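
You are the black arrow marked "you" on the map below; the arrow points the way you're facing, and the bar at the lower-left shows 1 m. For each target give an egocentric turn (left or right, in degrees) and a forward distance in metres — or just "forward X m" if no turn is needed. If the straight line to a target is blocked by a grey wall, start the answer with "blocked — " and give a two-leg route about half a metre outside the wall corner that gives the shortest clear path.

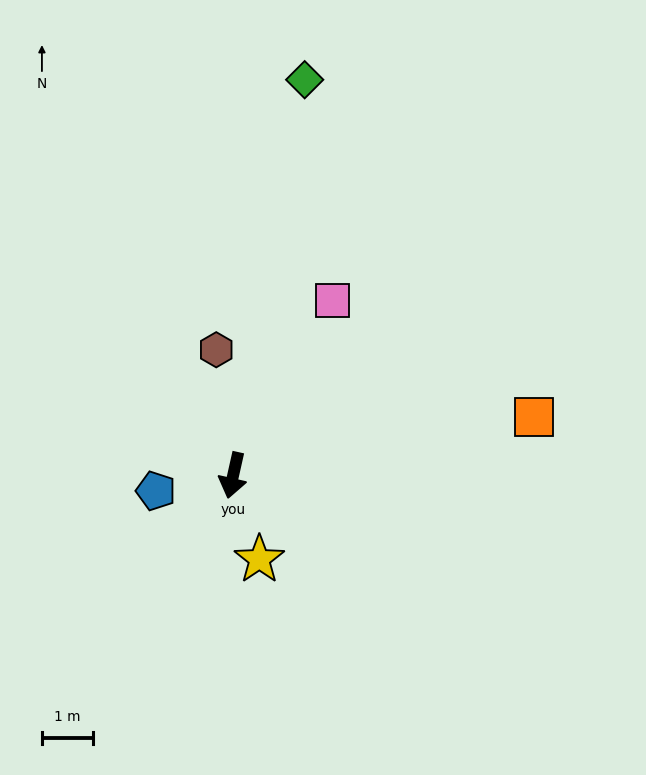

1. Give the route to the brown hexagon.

turn right 160°, forward 2.5 m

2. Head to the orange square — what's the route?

turn left 114°, forward 5.9 m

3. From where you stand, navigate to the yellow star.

turn left 30°, forward 1.7 m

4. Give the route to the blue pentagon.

turn right 66°, forward 1.5 m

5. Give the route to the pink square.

turn left 163°, forward 3.9 m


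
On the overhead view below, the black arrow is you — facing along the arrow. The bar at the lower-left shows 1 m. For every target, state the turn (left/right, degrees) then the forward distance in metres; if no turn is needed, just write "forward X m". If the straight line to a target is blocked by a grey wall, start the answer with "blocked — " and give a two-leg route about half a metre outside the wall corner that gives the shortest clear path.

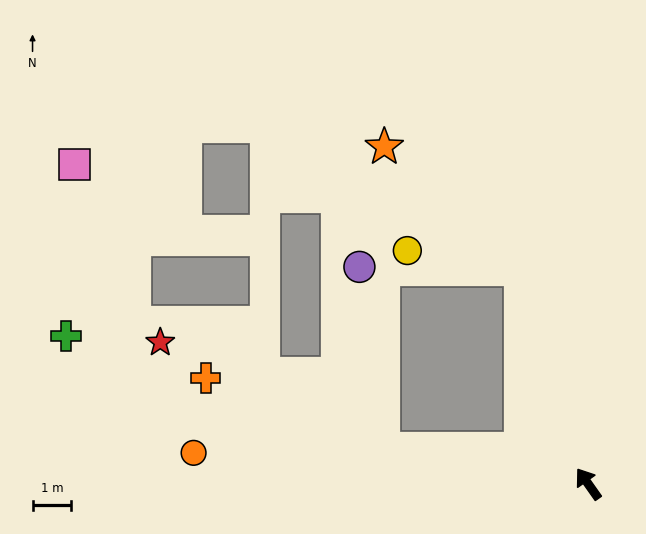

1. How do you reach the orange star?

blocked — turn right 18°, forward 5.8 m, then turn left 31°, forward 4.7 m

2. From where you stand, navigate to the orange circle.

turn left 50°, forward 10.2 m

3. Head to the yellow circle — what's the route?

blocked — turn right 18°, forward 5.8 m, then turn left 63°, forward 3.0 m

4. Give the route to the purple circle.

blocked — turn left 45°, forward 5.4 m, then turn right 73°, forward 4.7 m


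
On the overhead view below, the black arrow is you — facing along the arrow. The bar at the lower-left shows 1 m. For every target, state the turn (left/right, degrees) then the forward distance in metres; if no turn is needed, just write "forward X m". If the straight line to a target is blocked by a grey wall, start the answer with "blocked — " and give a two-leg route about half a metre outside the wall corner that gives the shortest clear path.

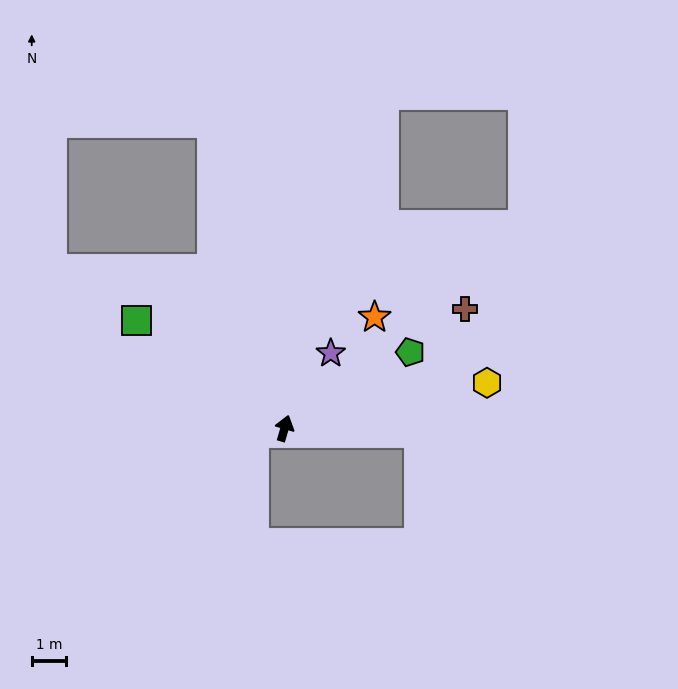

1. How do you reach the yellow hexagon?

turn right 61°, forward 6.0 m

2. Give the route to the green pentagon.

turn right 42°, forward 4.2 m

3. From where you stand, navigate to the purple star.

turn right 15°, forward 2.5 m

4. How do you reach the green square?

turn left 70°, forward 5.3 m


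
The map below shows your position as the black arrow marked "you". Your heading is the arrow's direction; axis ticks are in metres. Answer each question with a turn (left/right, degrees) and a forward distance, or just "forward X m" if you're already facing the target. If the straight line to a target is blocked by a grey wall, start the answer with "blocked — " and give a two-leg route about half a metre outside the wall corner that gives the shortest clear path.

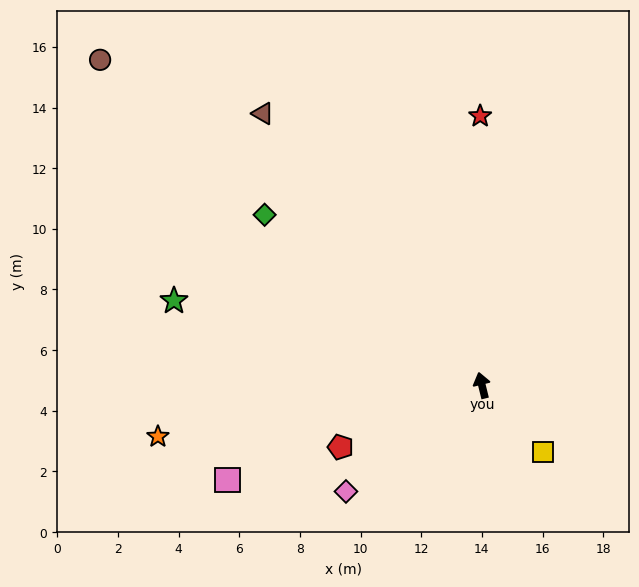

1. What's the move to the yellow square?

turn right 151°, forward 3.0 m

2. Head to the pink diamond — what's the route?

turn left 114°, forward 5.7 m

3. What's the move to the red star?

turn right 13°, forward 8.9 m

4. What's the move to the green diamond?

turn left 38°, forward 9.1 m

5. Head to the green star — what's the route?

turn left 61°, forward 10.5 m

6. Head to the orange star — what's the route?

turn left 85°, forward 10.8 m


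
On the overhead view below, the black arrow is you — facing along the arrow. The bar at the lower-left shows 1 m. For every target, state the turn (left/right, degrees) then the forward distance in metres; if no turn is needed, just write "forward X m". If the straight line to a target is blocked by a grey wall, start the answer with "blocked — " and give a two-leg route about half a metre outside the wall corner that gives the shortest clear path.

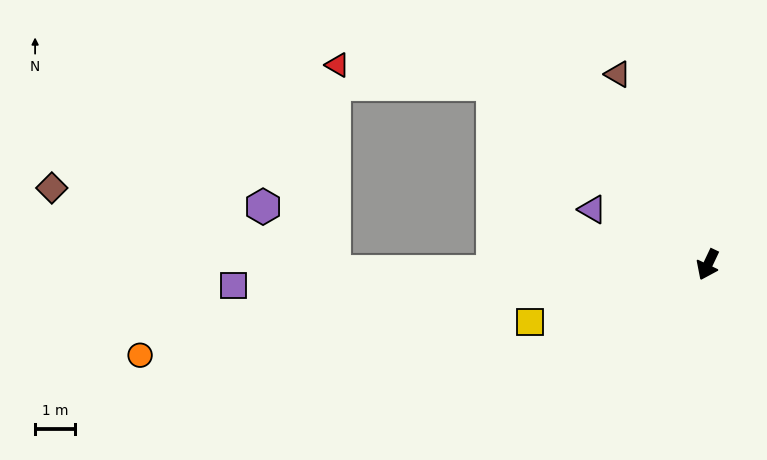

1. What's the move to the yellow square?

turn right 47°, forward 4.6 m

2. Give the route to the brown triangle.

turn right 129°, forward 5.2 m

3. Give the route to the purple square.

turn right 62°, forward 11.8 m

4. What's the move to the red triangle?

blocked — turn right 105°, forward 6.9 m, then turn left 33°, forward 3.9 m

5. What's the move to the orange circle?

turn right 56°, forward 14.2 m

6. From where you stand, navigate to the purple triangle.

turn right 90°, forward 3.2 m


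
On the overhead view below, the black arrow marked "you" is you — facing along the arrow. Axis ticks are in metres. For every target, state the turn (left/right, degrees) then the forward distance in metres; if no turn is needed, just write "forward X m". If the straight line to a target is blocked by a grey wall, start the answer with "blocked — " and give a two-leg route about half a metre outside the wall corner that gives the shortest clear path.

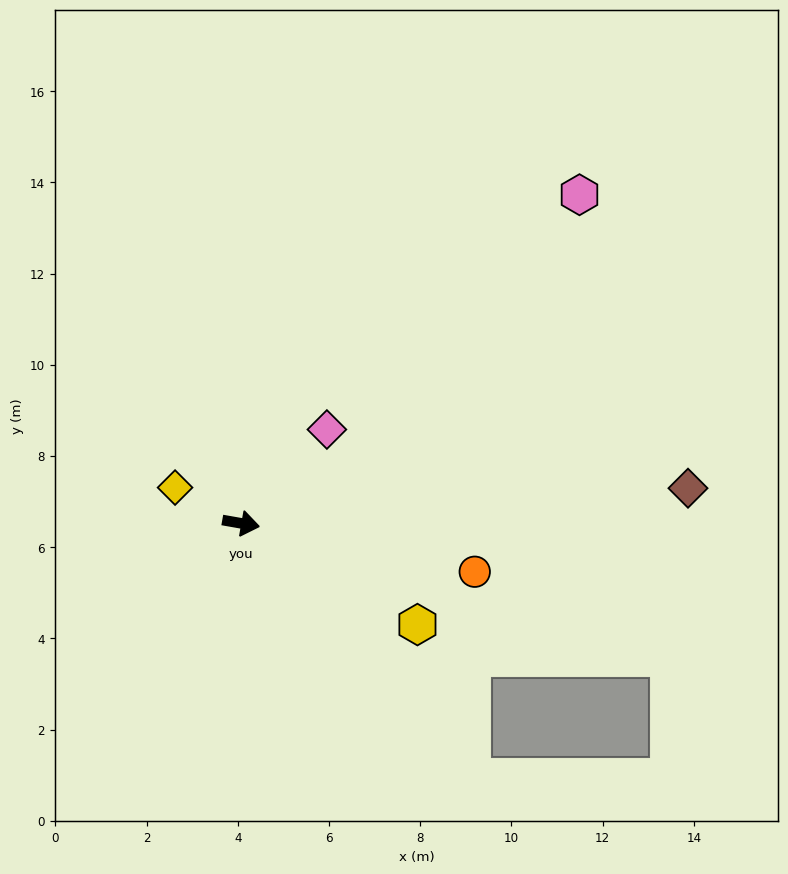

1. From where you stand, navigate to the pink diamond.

turn left 58°, forward 2.8 m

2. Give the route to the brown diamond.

turn left 14°, forward 9.8 m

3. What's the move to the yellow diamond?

turn left 162°, forward 1.6 m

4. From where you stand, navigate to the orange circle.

forward 5.2 m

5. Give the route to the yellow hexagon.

turn right 20°, forward 4.5 m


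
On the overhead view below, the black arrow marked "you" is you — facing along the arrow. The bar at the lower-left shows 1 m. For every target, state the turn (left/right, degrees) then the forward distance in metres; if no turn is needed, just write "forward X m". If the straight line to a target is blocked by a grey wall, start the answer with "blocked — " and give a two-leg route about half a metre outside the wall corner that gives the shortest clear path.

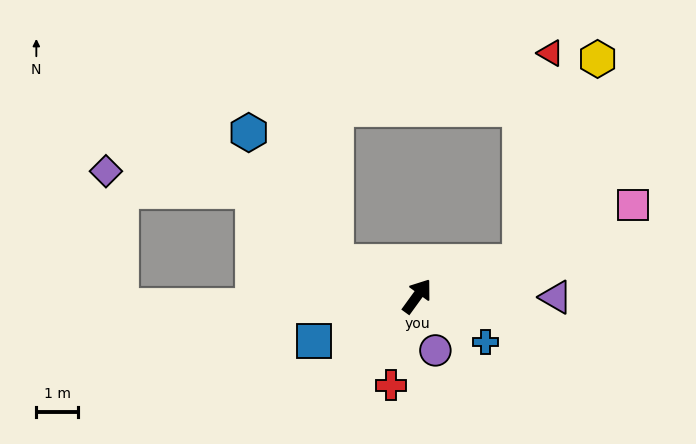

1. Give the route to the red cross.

turn right 161°, forward 2.2 m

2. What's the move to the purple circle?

turn right 125°, forward 1.4 m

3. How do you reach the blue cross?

turn right 88°, forward 2.0 m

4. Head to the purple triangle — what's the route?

turn right 54°, forward 3.3 m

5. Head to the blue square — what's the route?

turn left 150°, forward 2.7 m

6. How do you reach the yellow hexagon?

blocked — turn right 36°, forward 2.6 m, then turn left 51°, forward 5.2 m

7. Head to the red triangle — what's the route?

blocked — turn right 36°, forward 2.6 m, then turn left 64°, forward 5.0 m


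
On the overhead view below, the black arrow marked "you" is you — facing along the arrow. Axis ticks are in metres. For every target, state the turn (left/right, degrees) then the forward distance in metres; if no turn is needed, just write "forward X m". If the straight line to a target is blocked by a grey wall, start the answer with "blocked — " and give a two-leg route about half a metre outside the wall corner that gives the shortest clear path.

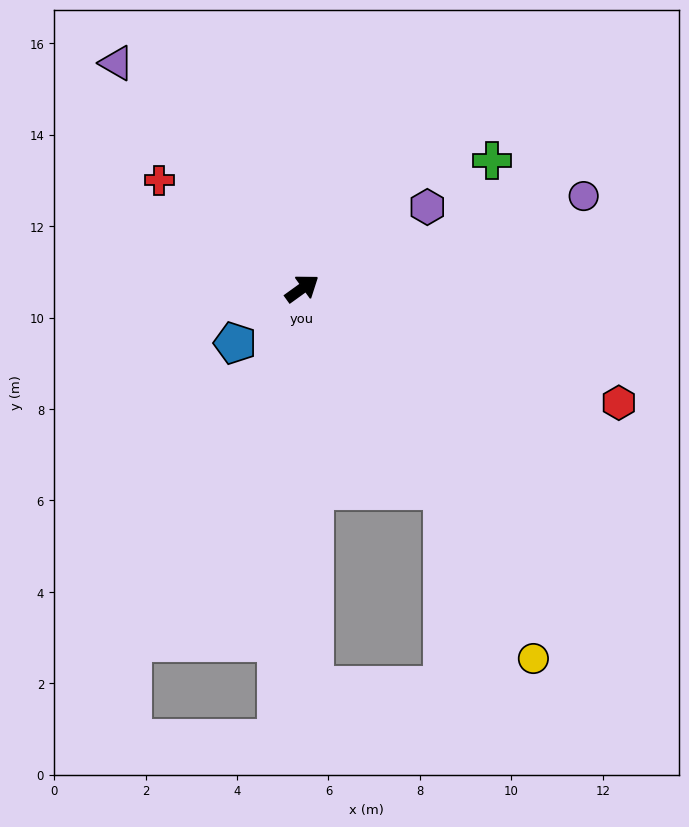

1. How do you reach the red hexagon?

turn right 56°, forward 7.4 m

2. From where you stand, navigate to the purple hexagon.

turn right 3°, forward 3.3 m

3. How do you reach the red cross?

turn left 107°, forward 3.9 m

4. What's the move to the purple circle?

turn right 18°, forward 6.5 m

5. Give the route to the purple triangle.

turn left 94°, forward 6.4 m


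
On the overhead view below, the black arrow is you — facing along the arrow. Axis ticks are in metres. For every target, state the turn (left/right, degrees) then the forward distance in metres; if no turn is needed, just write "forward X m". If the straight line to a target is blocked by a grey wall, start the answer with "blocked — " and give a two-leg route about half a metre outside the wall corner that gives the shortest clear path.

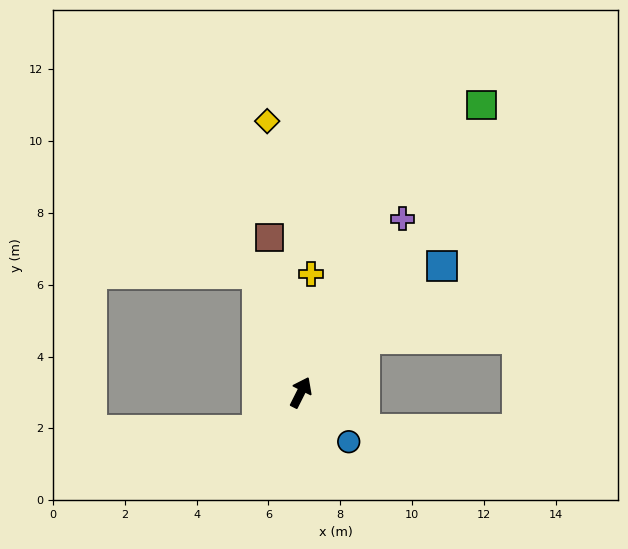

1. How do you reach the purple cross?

turn right 4°, forward 5.6 m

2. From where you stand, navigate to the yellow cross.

turn left 22°, forward 3.3 m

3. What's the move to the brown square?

turn left 38°, forward 4.4 m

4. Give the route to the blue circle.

turn right 109°, forward 1.9 m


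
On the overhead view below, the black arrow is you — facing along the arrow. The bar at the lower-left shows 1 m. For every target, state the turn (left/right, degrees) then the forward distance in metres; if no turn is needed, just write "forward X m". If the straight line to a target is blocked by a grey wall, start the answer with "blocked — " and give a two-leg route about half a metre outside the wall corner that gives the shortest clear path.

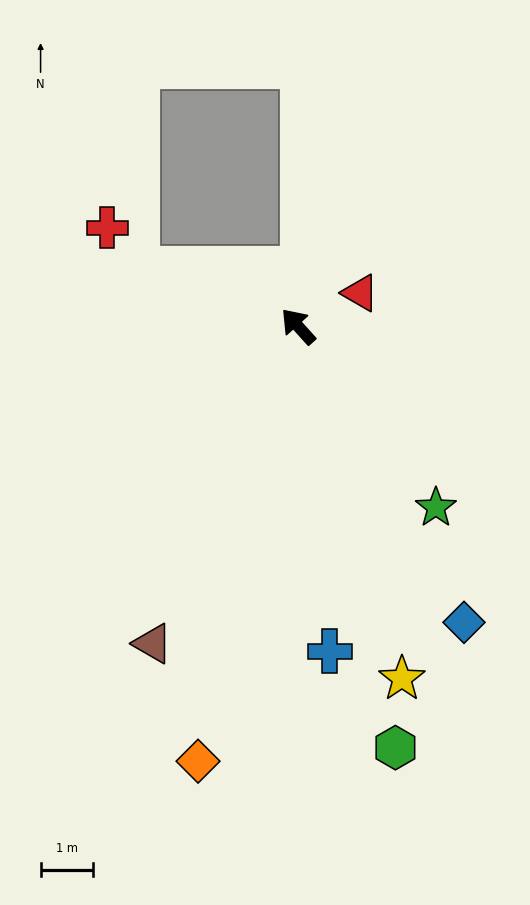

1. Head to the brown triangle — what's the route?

turn left 113°, forward 6.7 m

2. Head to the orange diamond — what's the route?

turn left 125°, forward 8.5 m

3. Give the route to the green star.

turn left 175°, forward 4.4 m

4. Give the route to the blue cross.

turn left 144°, forward 6.3 m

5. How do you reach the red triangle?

turn right 104°, forward 1.4 m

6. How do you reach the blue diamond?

turn left 167°, forward 6.5 m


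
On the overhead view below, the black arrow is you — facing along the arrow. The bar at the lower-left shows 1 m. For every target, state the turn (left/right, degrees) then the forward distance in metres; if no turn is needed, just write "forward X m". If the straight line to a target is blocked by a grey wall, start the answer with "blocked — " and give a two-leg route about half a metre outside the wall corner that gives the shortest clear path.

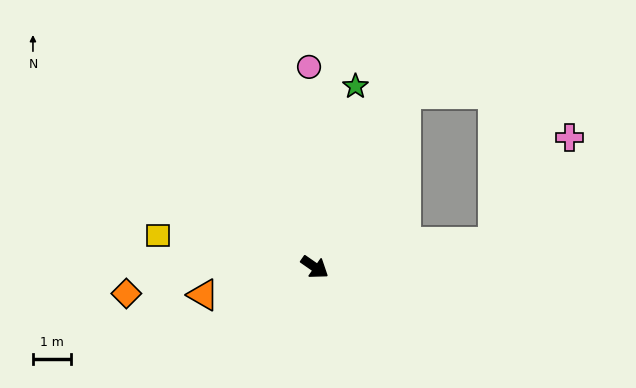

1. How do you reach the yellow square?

turn right 157°, forward 4.2 m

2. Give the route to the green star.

turn left 112°, forward 4.8 m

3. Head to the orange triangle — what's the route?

turn right 131°, forward 3.0 m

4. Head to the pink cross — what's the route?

blocked — turn left 42°, forward 4.7 m, then turn left 48°, forward 3.4 m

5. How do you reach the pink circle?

turn left 126°, forward 5.2 m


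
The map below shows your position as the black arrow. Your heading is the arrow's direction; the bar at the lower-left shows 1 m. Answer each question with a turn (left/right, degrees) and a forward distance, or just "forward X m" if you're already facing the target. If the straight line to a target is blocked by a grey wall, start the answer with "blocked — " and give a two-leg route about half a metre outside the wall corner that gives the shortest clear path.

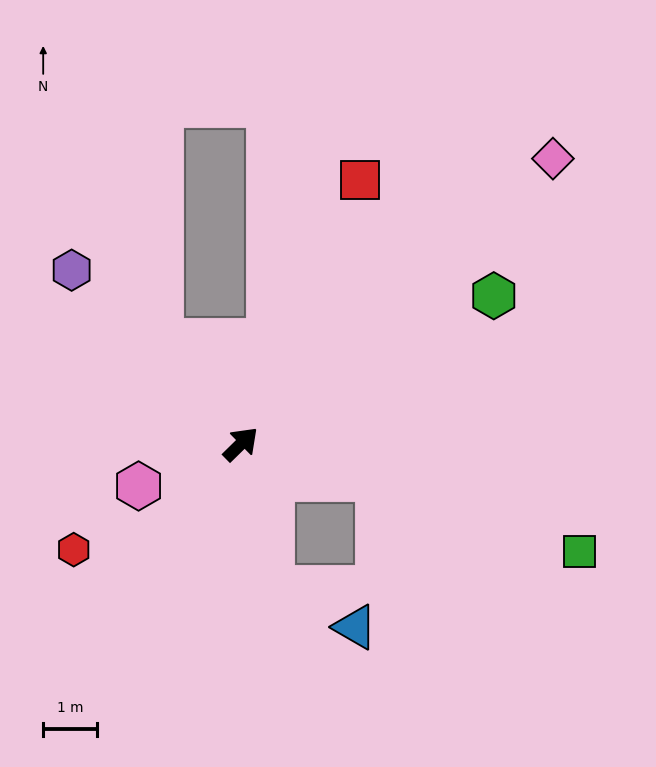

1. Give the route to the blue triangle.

blocked — turn right 122°, forward 2.8 m, then turn left 53°, forward 1.7 m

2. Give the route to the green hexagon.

turn right 14°, forward 5.5 m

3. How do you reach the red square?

turn left 21°, forward 5.4 m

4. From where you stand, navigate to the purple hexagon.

turn left 90°, forward 4.5 m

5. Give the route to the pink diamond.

turn right 2°, forward 7.9 m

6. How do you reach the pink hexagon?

turn left 158°, forward 2.1 m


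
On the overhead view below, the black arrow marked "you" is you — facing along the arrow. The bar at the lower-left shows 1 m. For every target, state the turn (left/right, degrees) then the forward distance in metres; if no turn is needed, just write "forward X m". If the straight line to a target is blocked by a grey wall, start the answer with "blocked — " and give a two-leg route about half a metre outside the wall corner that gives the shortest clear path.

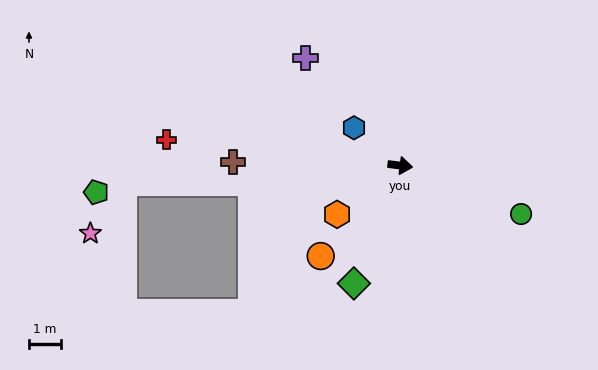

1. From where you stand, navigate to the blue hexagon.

turn left 148°, forward 1.9 m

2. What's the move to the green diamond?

turn right 104°, forward 3.9 m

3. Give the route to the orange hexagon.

turn right 135°, forward 2.5 m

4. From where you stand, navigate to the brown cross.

turn right 174°, forward 5.2 m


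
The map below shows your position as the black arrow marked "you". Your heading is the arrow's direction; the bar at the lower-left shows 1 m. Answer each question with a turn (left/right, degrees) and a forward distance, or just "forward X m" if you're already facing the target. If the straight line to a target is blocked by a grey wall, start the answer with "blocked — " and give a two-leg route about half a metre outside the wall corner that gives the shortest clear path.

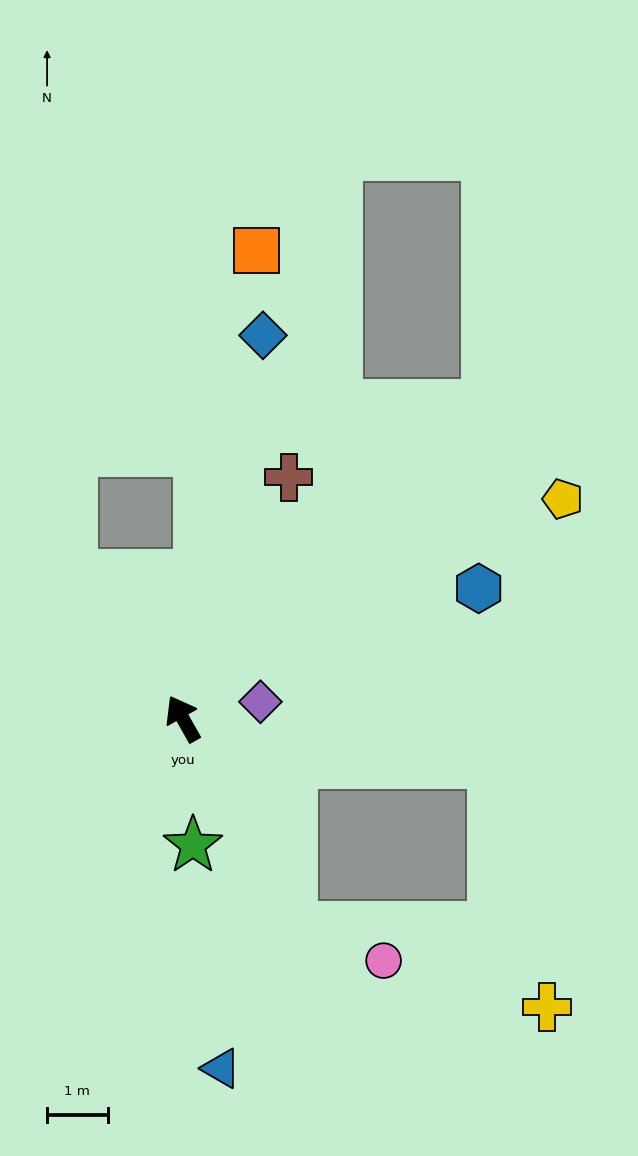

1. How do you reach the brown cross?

turn right 53°, forward 4.3 m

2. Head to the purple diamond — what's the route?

turn right 107°, forward 1.3 m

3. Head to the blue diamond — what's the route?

turn right 41°, forward 6.5 m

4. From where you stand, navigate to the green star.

turn left 155°, forward 2.1 m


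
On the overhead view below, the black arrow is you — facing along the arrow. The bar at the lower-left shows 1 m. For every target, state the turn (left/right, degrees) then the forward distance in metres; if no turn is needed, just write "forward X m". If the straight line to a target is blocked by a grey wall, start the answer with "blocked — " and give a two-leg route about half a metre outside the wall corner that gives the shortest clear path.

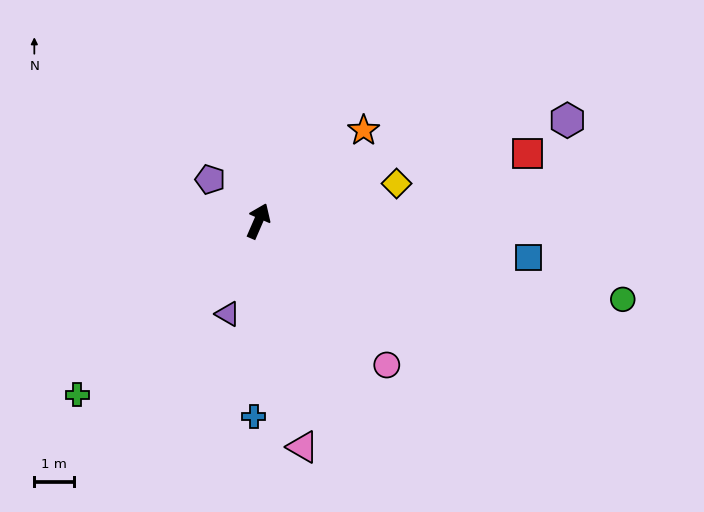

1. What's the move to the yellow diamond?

turn right 51°, forward 3.6 m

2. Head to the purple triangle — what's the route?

turn right 175°, forward 2.5 m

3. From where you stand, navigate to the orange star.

turn right 26°, forward 3.5 m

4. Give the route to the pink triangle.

turn right 145°, forward 5.8 m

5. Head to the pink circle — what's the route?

turn right 115°, forward 4.9 m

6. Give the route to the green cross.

turn left 157°, forward 6.4 m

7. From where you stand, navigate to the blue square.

turn right 74°, forward 6.9 m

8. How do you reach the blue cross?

turn right 158°, forward 5.0 m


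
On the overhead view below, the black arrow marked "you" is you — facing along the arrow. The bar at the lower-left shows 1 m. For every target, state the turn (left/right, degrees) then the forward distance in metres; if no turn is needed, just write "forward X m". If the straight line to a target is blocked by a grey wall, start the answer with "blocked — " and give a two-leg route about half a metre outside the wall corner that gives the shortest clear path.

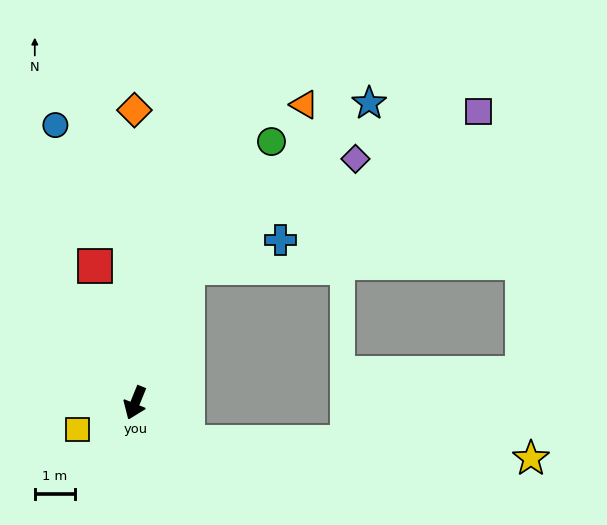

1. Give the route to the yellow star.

blocked — turn left 75°, forward 1.6 m, then turn left 34°, forward 8.5 m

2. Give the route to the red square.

turn right 141°, forward 3.5 m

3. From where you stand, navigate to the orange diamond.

turn right 158°, forward 7.2 m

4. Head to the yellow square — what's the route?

turn right 43°, forward 1.6 m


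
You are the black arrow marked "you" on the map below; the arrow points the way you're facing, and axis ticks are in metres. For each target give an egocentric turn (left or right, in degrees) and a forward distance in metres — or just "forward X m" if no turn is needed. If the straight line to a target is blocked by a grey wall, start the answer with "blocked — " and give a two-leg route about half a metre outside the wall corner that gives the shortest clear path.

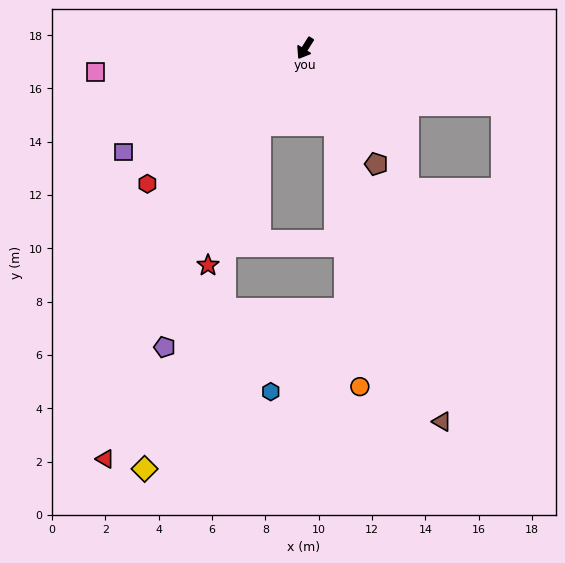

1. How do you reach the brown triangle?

turn left 52°, forward 14.9 m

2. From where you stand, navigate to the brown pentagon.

turn left 64°, forward 5.1 m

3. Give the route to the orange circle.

blocked — turn left 53°, forward 3.1 m, then turn right 15°, forward 9.9 m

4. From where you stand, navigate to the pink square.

turn right 51°, forward 7.9 m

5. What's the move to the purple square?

turn right 28°, forward 7.8 m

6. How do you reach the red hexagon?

turn right 17°, forward 7.8 m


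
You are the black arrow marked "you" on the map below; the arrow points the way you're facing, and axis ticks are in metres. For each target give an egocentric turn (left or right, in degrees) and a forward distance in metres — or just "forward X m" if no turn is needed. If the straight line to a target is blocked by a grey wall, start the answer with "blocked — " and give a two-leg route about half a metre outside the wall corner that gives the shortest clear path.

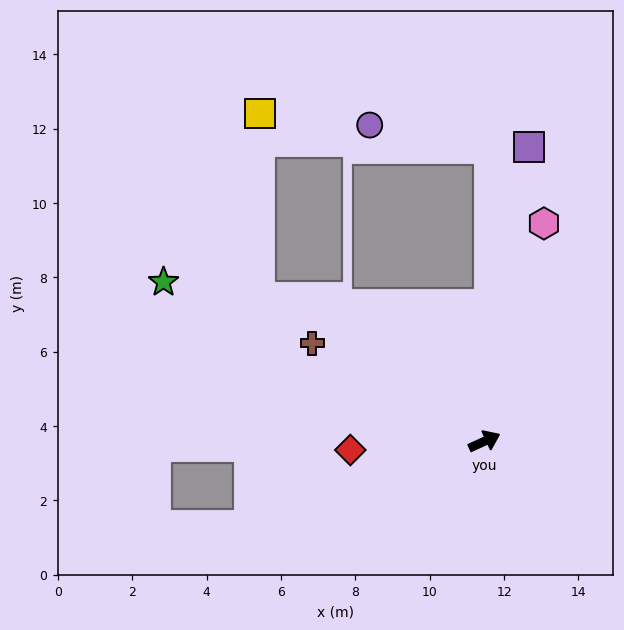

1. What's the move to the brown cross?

turn left 126°, forward 5.3 m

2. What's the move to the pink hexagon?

turn left 50°, forward 6.1 m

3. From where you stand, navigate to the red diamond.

turn left 159°, forward 3.6 m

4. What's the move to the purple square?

turn left 57°, forward 8.0 m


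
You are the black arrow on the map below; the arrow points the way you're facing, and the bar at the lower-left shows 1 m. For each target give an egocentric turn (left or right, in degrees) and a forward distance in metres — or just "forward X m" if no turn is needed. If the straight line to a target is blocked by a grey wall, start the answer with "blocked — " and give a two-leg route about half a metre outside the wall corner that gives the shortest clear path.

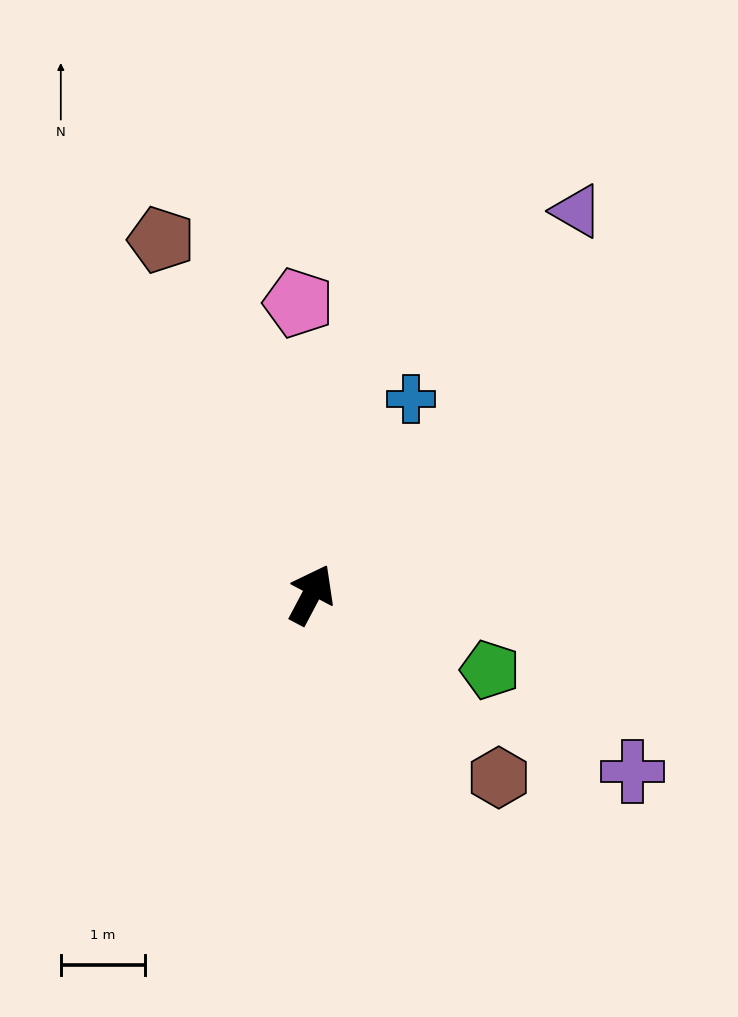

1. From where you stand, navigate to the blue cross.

forward 2.6 m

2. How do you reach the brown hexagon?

turn right 106°, forward 3.1 m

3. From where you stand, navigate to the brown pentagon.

turn left 51°, forward 4.6 m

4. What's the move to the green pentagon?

turn right 85°, forward 2.3 m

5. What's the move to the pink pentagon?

turn left 30°, forward 3.5 m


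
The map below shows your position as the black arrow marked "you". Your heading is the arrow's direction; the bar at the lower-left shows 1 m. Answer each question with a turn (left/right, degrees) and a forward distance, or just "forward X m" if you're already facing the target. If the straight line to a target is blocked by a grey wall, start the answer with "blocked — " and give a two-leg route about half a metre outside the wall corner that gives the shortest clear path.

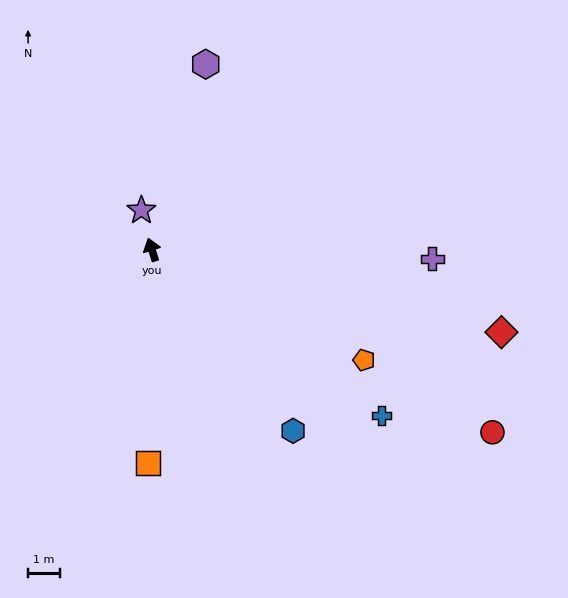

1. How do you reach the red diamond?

turn right 121°, forward 11.2 m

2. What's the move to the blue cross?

turn right 143°, forward 8.9 m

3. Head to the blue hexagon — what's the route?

turn right 160°, forward 7.2 m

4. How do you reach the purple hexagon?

turn right 34°, forward 6.0 m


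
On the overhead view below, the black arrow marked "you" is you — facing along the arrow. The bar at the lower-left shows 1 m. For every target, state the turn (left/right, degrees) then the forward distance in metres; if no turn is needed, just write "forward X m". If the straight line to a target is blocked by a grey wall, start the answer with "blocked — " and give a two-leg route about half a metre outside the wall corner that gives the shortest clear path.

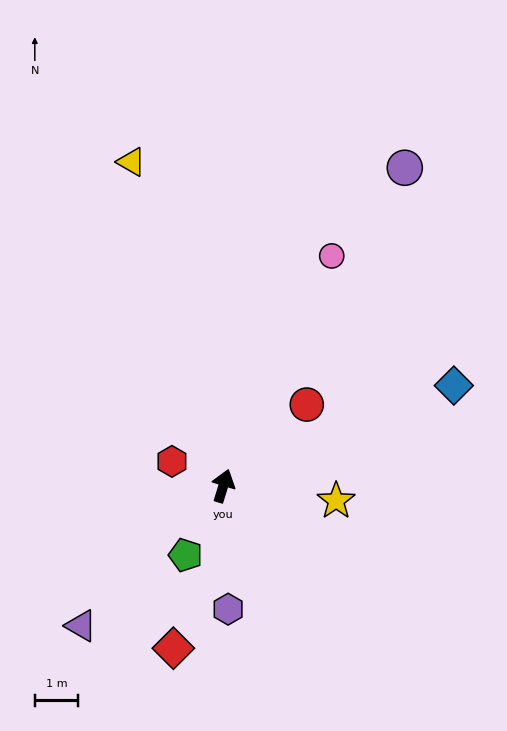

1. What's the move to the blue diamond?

turn right 49°, forward 5.8 m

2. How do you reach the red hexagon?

turn left 82°, forward 1.3 m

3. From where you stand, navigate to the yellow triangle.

turn left 33°, forward 7.8 m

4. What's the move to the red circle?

turn right 29°, forward 2.7 m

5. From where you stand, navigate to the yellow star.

turn right 80°, forward 2.6 m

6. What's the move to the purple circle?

turn right 13°, forward 8.5 m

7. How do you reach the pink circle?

turn right 8°, forward 5.9 m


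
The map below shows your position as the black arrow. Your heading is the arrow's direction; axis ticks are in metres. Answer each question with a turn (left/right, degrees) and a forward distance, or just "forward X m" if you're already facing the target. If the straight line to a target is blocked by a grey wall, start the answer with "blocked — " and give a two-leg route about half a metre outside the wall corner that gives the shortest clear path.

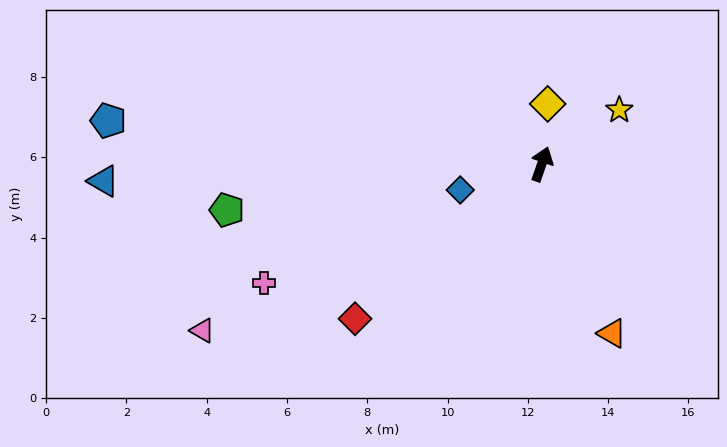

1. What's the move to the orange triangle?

turn right 138°, forward 4.6 m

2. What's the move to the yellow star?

turn right 36°, forward 2.4 m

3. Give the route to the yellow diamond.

turn left 14°, forward 1.5 m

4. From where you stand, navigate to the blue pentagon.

turn left 103°, forward 10.9 m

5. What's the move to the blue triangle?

turn left 111°, forward 10.9 m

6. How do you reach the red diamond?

turn left 149°, forward 6.0 m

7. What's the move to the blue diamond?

turn left 127°, forward 2.1 m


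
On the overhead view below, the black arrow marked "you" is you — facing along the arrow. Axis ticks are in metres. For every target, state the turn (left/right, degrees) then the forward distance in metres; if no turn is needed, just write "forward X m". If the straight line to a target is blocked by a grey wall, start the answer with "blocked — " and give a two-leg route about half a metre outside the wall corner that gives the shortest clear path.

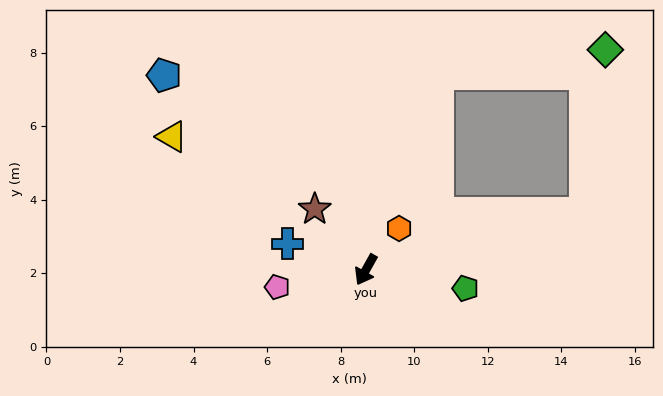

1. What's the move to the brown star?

turn right 111°, forward 2.2 m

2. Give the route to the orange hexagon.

turn left 171°, forward 1.4 m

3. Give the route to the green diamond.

blocked — turn left 134°, forward 6.2 m, then turn left 68°, forward 4.5 m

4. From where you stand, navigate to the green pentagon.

turn left 109°, forward 2.8 m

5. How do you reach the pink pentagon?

turn right 50°, forward 2.5 m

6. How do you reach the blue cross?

turn right 79°, forward 2.2 m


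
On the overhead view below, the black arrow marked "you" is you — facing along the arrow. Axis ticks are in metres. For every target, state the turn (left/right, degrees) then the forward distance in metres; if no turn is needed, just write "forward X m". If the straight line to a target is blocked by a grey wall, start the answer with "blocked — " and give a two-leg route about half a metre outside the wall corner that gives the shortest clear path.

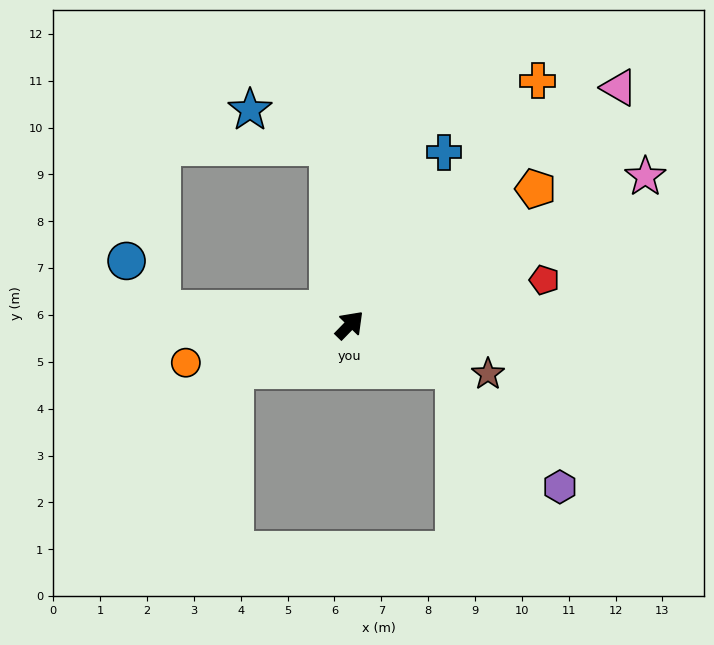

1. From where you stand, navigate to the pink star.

turn right 19°, forward 7.1 m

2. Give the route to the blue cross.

turn left 16°, forward 4.2 m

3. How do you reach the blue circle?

blocked — turn left 130°, forward 4.0 m, then turn right 51°, forward 1.3 m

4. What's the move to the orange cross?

turn left 7°, forward 6.6 m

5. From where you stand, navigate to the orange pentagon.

turn right 10°, forward 4.9 m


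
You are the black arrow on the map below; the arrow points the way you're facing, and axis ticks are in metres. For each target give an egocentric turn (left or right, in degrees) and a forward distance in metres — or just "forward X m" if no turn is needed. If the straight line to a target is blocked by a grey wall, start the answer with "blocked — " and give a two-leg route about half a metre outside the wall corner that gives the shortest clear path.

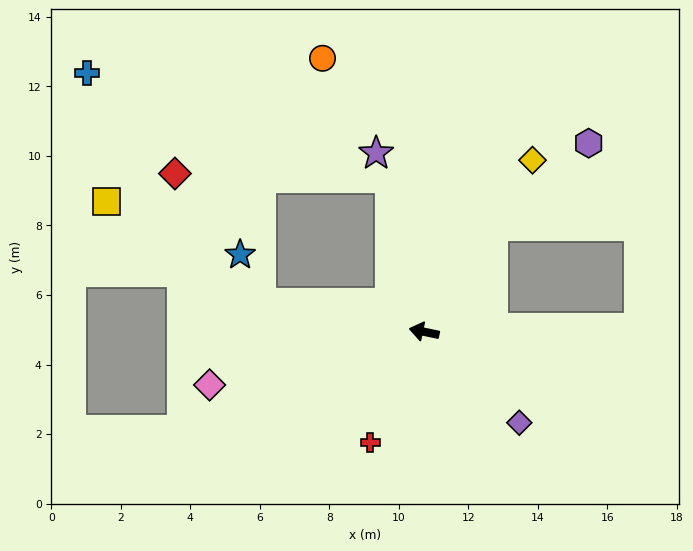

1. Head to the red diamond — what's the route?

blocked — turn right 65°, forward 4.5 m, then turn left 76°, forward 6.2 m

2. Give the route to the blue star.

blocked — forward 4.8 m, then turn right 54°, forward 1.5 m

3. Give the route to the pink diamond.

turn left 26°, forward 6.4 m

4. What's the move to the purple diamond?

turn left 148°, forward 3.8 m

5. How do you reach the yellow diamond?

turn right 110°, forward 5.8 m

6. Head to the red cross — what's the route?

turn left 76°, forward 3.5 m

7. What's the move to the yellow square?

blocked — forward 4.8 m, then turn right 21°, forward 5.3 m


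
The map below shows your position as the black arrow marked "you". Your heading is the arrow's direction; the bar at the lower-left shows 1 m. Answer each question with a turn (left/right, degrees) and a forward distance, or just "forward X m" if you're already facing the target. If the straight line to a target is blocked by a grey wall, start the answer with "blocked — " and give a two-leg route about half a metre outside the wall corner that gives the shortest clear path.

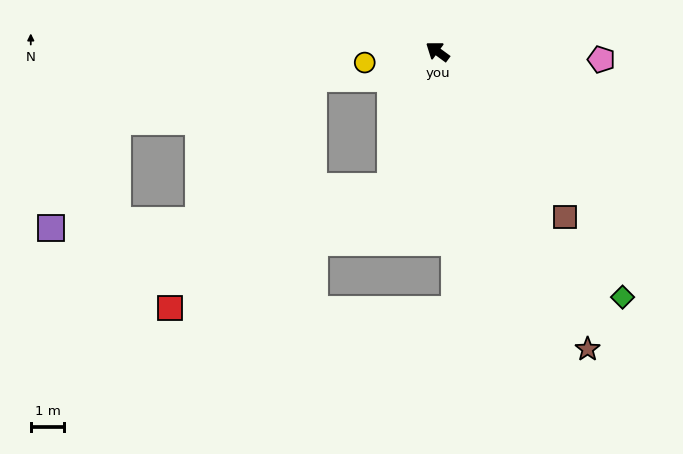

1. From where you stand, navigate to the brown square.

turn left 164°, forward 6.2 m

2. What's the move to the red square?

blocked — turn left 107°, forward 4.3 m, then turn right 42°, forward 7.5 m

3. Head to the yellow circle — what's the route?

turn left 45°, forward 2.2 m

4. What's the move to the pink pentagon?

turn right 147°, forward 4.9 m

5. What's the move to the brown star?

turn left 153°, forward 10.0 m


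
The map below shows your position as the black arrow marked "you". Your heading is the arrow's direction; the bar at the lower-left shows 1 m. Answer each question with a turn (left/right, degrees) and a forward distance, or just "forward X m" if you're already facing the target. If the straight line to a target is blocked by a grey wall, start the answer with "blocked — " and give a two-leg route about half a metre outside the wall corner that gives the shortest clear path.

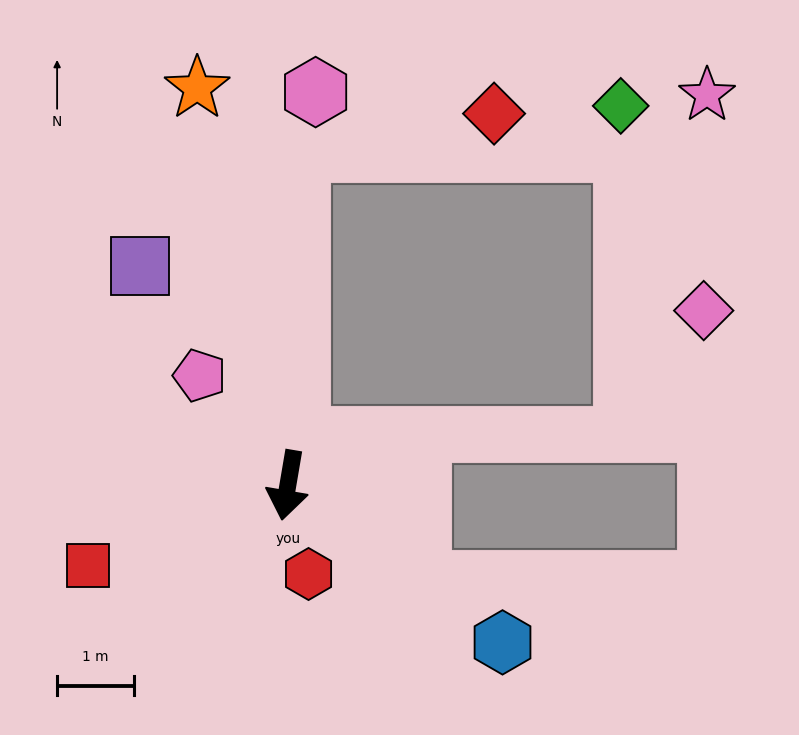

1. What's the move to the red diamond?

blocked — turn right 172°, forward 4.4 m, then turn right 78°, forward 2.6 m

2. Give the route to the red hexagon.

turn left 23°, forward 1.2 m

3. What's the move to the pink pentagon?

turn right 132°, forward 1.8 m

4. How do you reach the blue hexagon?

turn left 63°, forward 3.5 m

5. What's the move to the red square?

turn right 58°, forward 2.8 m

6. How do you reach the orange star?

turn right 157°, forward 5.3 m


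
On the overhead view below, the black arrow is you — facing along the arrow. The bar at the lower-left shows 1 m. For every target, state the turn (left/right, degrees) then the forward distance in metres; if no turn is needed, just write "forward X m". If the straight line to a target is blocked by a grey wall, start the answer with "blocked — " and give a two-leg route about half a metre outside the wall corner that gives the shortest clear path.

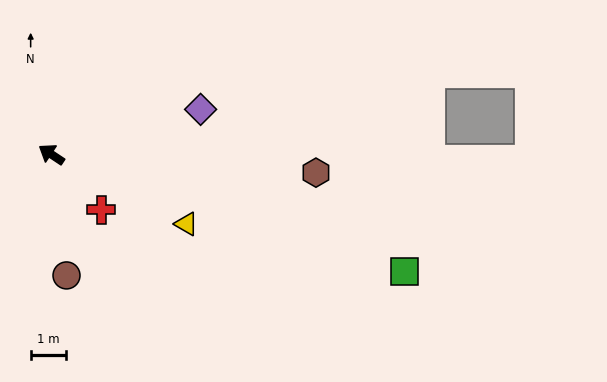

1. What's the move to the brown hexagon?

turn right 150°, forward 7.5 m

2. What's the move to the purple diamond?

turn right 130°, forward 4.4 m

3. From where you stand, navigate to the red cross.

turn left 166°, forward 2.1 m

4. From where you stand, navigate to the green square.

turn right 165°, forward 10.5 m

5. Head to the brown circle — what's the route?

turn left 131°, forward 3.4 m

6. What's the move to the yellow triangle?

turn right 174°, forward 4.3 m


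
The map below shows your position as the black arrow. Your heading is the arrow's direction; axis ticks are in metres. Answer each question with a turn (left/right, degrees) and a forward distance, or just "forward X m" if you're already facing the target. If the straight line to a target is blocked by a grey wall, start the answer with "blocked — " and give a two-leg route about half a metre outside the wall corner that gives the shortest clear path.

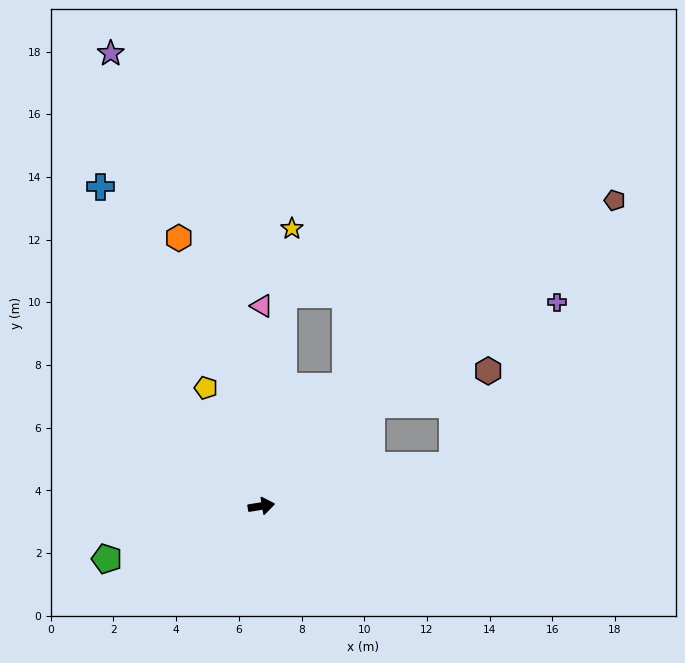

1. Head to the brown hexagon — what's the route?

blocked — turn left 33°, forward 4.8 m, then turn right 26°, forward 3.9 m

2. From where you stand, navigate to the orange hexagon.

turn left 98°, forward 8.9 m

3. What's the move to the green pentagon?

turn right 170°, forward 5.2 m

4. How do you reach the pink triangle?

turn left 81°, forward 6.4 m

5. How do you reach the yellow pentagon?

turn left 106°, forward 4.2 m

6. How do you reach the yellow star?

turn left 74°, forward 8.9 m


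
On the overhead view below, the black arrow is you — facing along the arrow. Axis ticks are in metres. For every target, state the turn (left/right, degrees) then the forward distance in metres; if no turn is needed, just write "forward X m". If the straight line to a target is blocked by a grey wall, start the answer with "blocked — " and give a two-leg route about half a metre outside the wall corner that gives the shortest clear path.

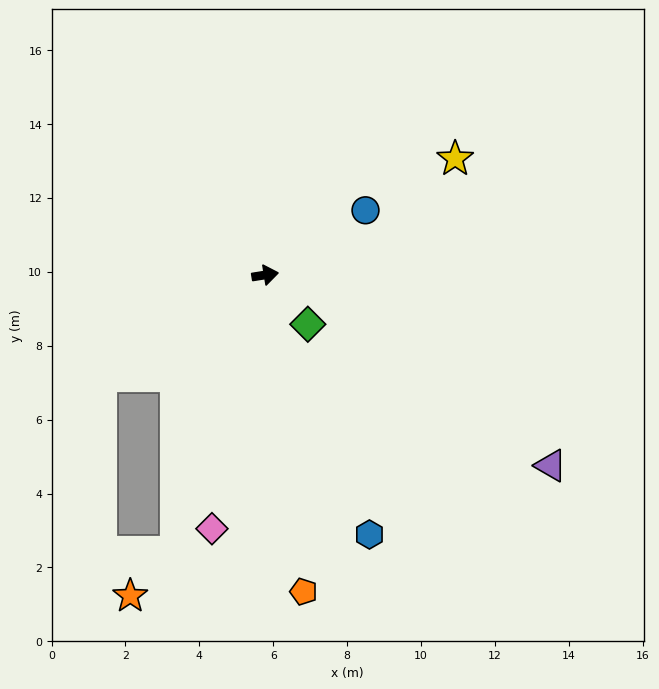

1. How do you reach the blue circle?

turn left 24°, forward 3.2 m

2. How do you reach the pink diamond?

turn right 111°, forward 7.0 m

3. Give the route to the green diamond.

turn right 58°, forward 1.8 m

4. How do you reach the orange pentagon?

turn right 92°, forward 8.6 m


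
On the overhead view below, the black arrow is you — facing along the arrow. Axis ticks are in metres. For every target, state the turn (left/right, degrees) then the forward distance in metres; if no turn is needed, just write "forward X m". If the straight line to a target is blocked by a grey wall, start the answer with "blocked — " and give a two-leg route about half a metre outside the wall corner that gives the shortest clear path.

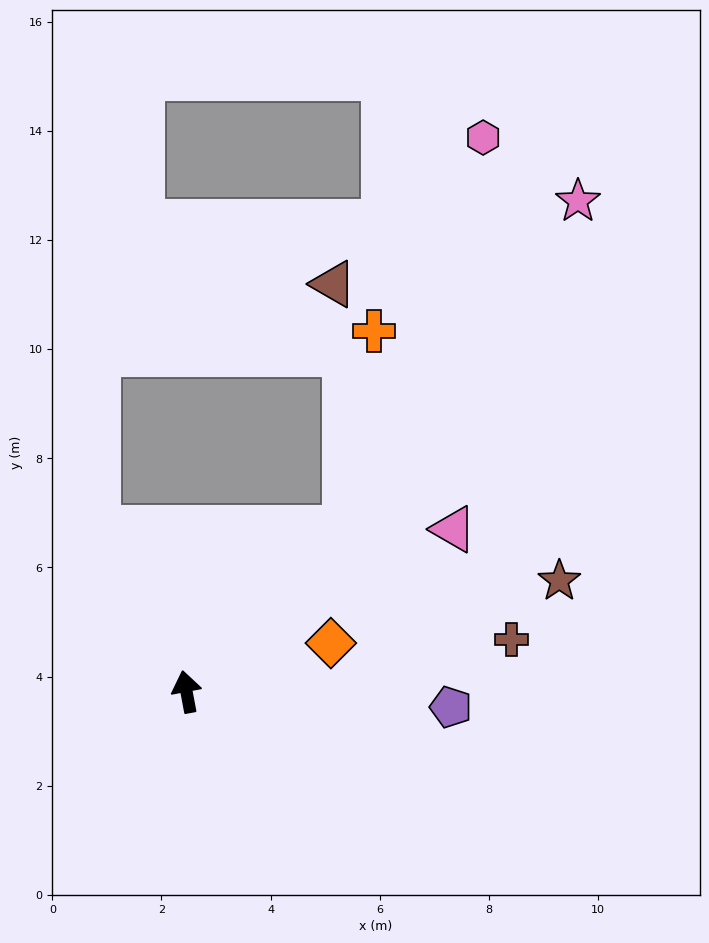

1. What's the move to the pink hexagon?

blocked — turn right 55°, forward 4.2 m, then turn left 25°, forward 7.6 m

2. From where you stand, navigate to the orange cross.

blocked — turn right 55°, forward 4.2 m, then turn left 36°, forward 3.7 m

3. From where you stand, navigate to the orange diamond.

turn right 82°, forward 2.8 m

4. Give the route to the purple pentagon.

turn right 104°, forward 4.9 m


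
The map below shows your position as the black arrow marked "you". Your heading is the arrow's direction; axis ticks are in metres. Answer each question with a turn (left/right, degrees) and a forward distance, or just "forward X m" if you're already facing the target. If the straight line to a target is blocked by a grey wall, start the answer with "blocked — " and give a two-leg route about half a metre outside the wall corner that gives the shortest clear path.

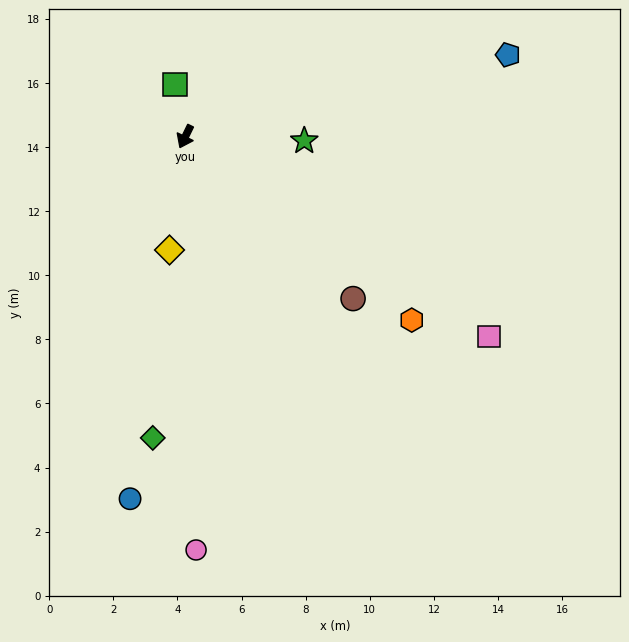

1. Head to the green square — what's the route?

turn right 143°, forward 1.6 m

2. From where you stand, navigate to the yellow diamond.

turn left 18°, forward 3.6 m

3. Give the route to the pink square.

turn left 83°, forward 11.3 m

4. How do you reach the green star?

turn left 114°, forward 3.7 m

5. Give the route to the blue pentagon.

turn left 130°, forward 10.4 m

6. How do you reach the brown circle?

turn left 72°, forward 7.3 m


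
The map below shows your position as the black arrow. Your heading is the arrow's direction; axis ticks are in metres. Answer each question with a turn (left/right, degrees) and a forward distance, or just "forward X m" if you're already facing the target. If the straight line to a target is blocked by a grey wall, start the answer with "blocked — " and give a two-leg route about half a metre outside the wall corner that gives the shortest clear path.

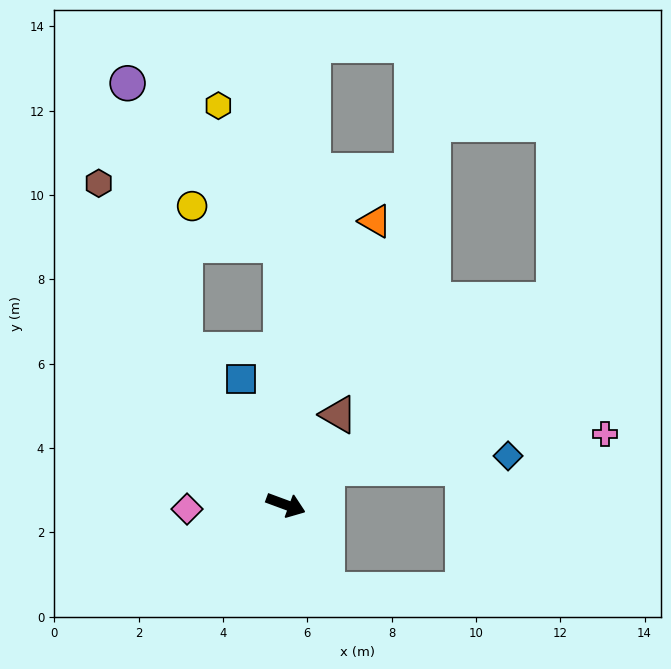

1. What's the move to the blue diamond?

blocked — turn left 62°, forward 1.3 m, then turn right 38°, forward 4.3 m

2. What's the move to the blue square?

turn left 130°, forward 3.2 m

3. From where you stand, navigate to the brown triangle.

turn left 80°, forward 2.5 m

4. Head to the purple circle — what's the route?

blocked — turn left 143°, forward 4.4 m, then turn right 21°, forward 6.5 m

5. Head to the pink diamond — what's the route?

turn right 157°, forward 2.3 m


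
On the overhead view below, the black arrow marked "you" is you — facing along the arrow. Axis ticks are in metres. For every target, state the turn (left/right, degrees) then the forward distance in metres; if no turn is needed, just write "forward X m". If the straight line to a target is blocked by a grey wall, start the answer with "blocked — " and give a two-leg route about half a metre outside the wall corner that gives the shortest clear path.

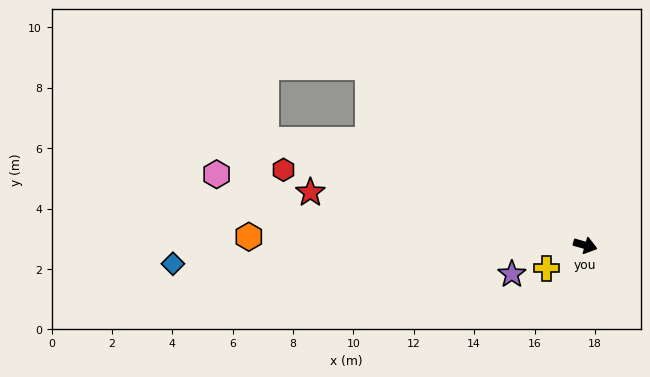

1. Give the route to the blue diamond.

turn right 162°, forward 13.7 m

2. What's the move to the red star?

turn right 175°, forward 9.3 m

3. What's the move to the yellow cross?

turn right 134°, forward 1.5 m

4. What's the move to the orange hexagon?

turn right 166°, forward 11.1 m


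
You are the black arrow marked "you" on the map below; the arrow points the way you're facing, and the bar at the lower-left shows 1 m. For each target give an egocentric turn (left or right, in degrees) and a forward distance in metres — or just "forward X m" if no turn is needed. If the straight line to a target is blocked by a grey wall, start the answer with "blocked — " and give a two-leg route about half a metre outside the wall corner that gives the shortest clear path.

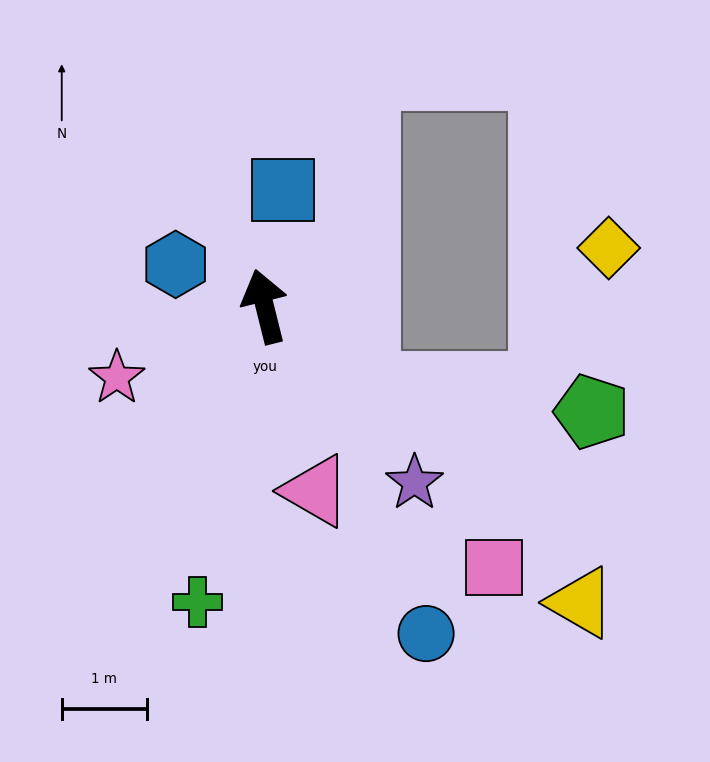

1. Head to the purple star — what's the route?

turn right 154°, forward 2.7 m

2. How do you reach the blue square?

turn right 23°, forward 1.4 m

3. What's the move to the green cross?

turn left 153°, forward 3.6 m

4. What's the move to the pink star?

turn left 102°, forward 1.9 m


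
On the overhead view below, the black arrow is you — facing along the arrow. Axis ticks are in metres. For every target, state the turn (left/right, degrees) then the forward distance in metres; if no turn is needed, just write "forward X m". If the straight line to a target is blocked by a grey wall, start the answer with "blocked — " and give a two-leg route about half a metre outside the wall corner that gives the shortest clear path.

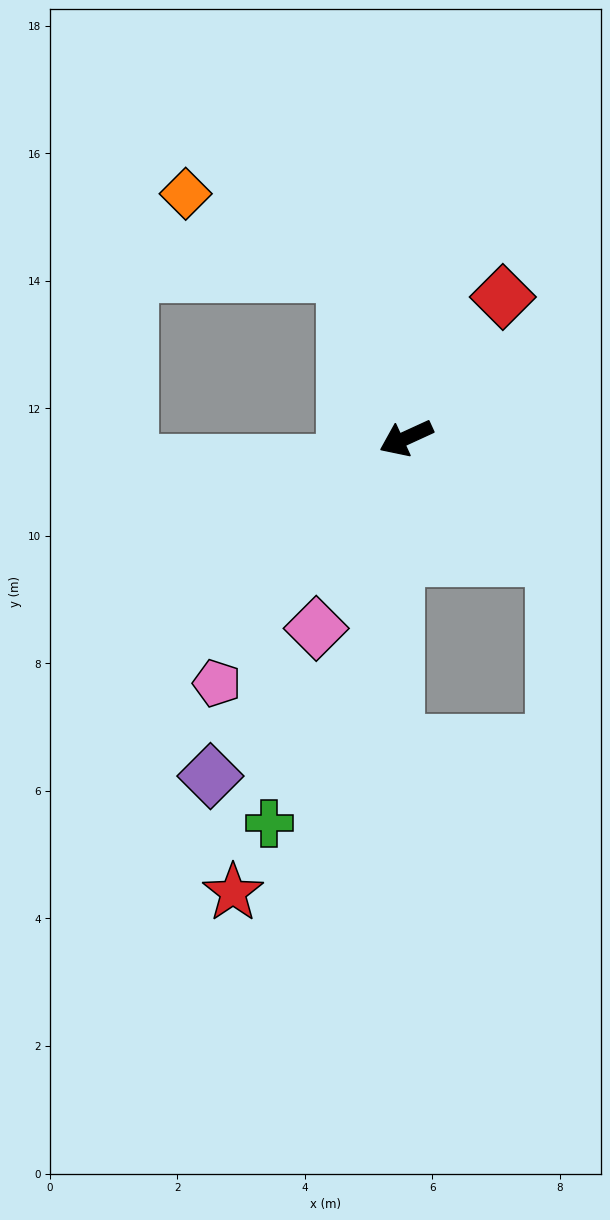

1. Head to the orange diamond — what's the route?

blocked — turn right 94°, forward 2.7 m, then turn left 42°, forward 2.8 m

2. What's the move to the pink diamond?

turn left 40°, forward 3.3 m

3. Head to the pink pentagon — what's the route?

turn left 28°, forward 4.9 m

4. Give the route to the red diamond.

turn right 149°, forward 2.7 m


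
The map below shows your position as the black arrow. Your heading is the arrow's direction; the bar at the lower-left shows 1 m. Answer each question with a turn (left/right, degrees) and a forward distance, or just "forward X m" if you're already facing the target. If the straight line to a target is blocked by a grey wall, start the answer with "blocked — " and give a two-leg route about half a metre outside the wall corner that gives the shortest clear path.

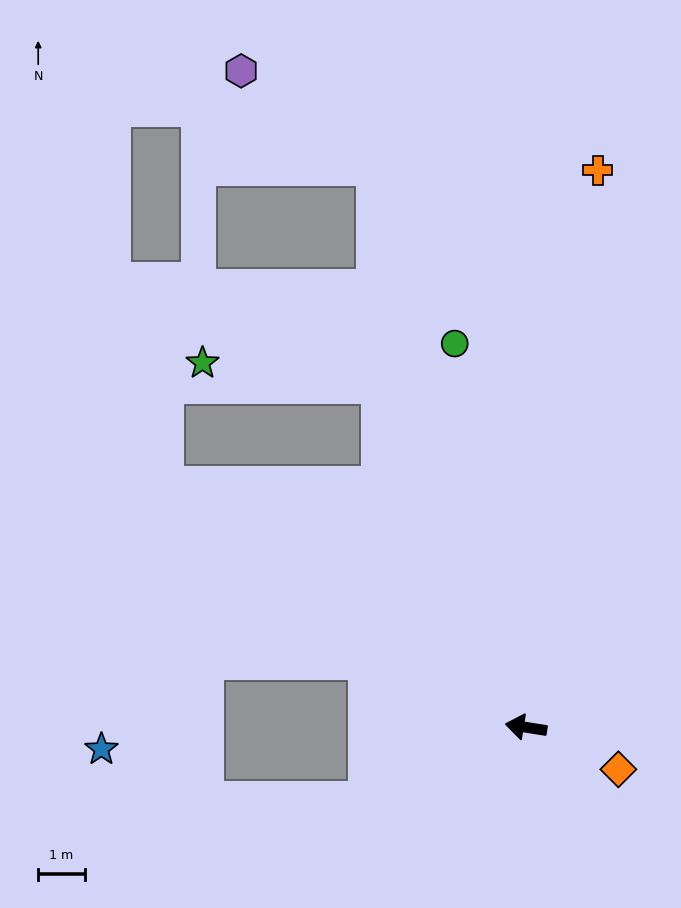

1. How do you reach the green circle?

turn right 70°, forward 8.3 m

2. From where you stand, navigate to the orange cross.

turn right 88°, forward 12.0 m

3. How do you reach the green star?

blocked — turn right 58°, forward 8.0 m, then turn left 60°, forward 3.8 m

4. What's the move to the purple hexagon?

blocked — turn right 66°, forward 12.4 m, then turn left 40°, forward 3.5 m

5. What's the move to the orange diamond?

turn left 165°, forward 2.2 m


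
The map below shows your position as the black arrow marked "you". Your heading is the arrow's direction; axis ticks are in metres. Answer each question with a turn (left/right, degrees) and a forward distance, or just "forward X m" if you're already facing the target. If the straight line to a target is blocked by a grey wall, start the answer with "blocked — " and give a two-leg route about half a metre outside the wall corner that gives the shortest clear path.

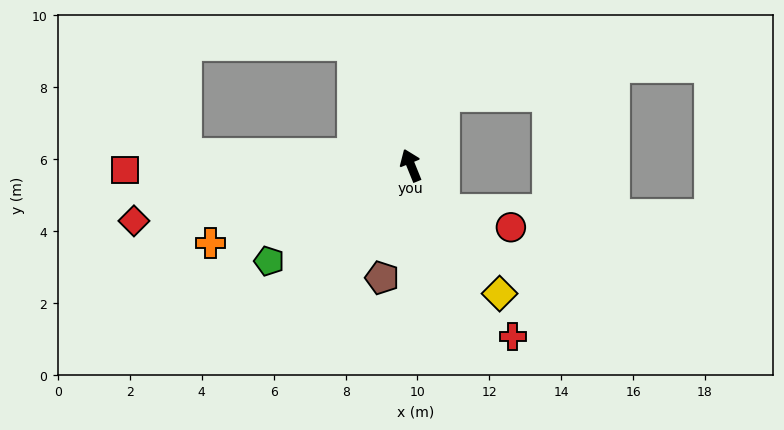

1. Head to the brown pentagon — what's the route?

turn left 144°, forward 3.2 m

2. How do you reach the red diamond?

turn left 79°, forward 7.9 m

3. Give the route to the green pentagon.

turn left 102°, forward 4.8 m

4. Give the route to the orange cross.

turn left 89°, forward 6.0 m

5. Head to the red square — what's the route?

turn left 69°, forward 8.0 m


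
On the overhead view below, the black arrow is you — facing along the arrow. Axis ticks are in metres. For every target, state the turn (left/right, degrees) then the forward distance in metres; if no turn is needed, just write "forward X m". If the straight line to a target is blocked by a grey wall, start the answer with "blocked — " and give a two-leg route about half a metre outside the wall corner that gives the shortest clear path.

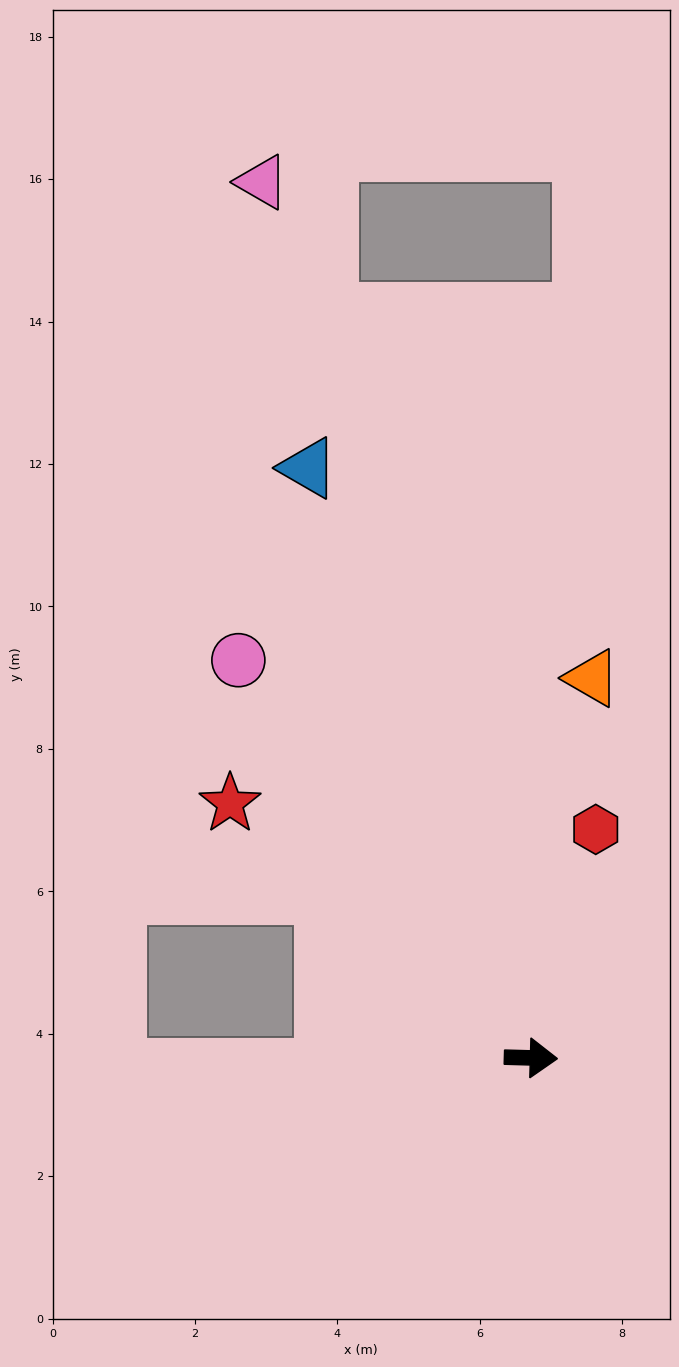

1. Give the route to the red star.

turn left 141°, forward 5.5 m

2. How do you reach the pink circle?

turn left 128°, forward 6.9 m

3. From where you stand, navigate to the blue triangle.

turn left 112°, forward 8.9 m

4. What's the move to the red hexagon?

turn left 76°, forward 3.3 m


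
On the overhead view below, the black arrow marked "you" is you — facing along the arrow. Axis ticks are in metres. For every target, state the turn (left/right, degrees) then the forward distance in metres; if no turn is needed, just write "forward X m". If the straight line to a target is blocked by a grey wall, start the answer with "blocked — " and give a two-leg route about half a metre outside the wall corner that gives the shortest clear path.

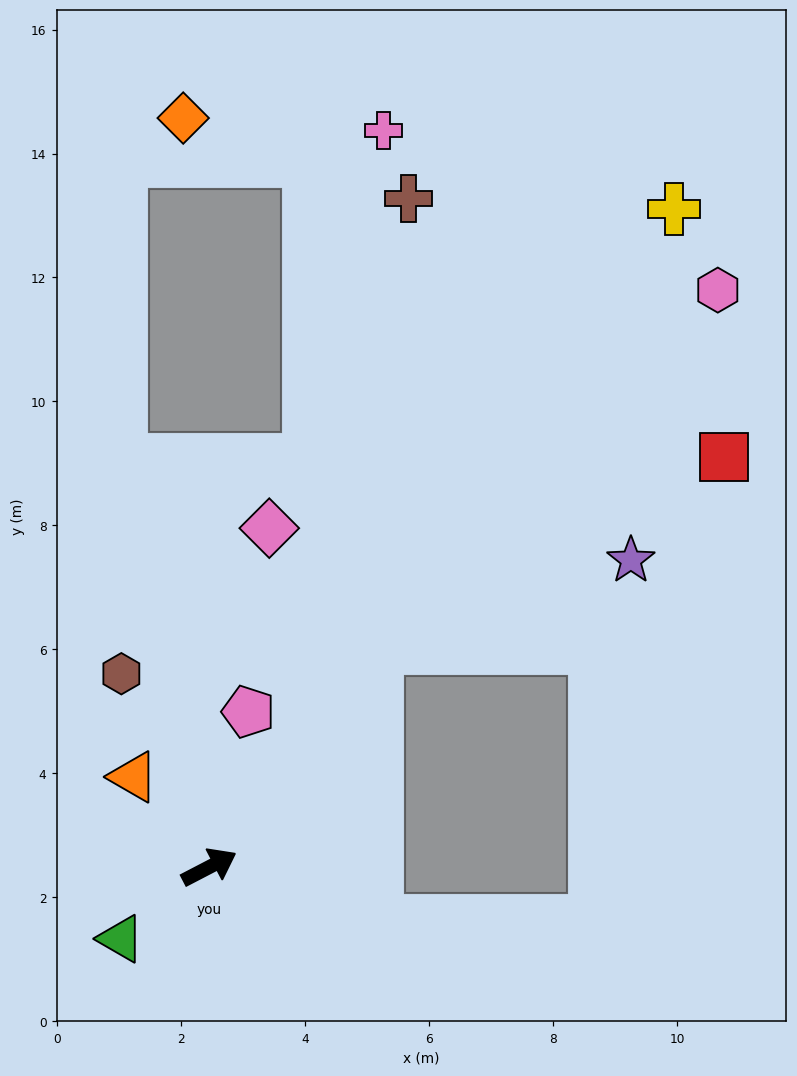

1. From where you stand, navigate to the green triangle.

turn right 168°, forward 1.8 m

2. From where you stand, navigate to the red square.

blocked — turn left 25°, forward 4.4 m, then turn right 24°, forward 6.4 m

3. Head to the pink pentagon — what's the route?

turn left 48°, forward 2.6 m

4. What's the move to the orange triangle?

turn left 103°, forward 1.9 m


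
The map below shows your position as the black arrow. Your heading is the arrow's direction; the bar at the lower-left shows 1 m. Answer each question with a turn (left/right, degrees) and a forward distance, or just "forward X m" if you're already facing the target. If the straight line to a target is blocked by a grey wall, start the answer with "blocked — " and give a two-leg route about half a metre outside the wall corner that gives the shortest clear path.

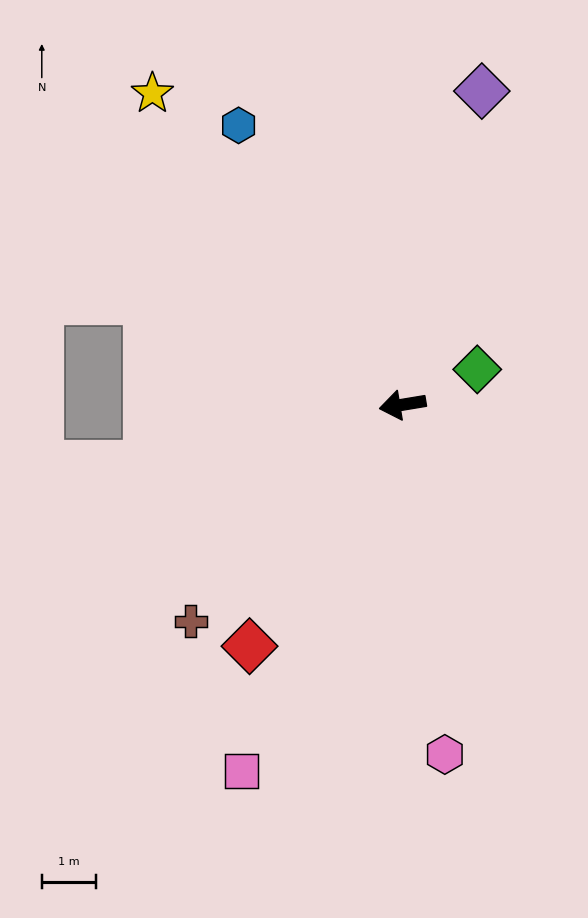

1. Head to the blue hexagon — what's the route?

turn right 69°, forward 5.9 m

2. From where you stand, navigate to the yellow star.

turn right 61°, forward 7.3 m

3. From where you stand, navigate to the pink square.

turn left 57°, forward 7.3 m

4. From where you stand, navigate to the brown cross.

turn left 36°, forward 5.5 m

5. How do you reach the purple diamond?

turn right 114°, forward 5.9 m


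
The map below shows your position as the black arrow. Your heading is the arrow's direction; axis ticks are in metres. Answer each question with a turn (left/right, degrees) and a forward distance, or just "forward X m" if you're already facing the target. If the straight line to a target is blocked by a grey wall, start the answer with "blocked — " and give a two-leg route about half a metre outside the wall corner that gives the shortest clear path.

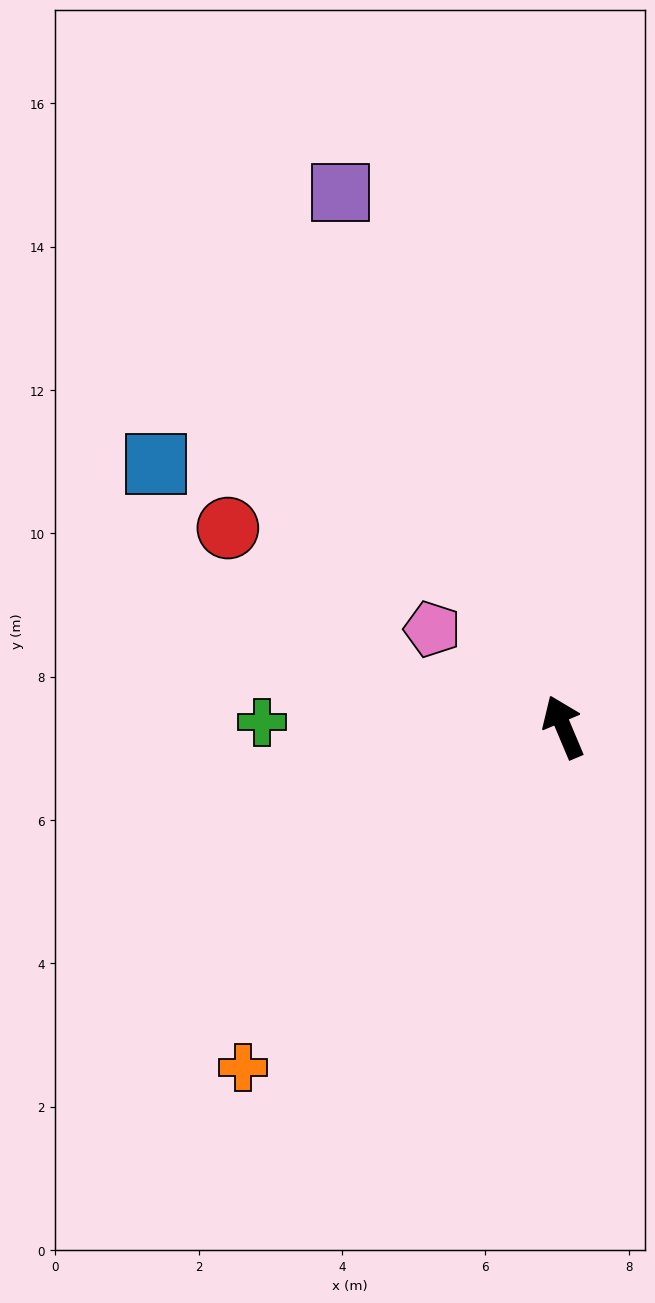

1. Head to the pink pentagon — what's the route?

turn left 30°, forward 2.3 m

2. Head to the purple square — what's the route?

forward 8.1 m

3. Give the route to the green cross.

turn left 66°, forward 4.2 m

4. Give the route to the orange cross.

turn left 114°, forward 6.5 m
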